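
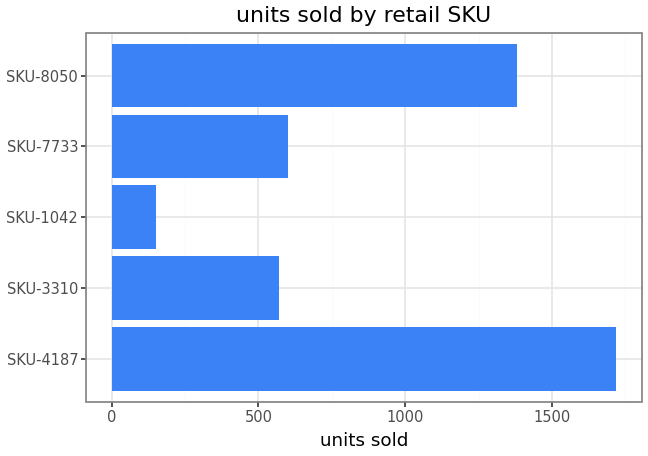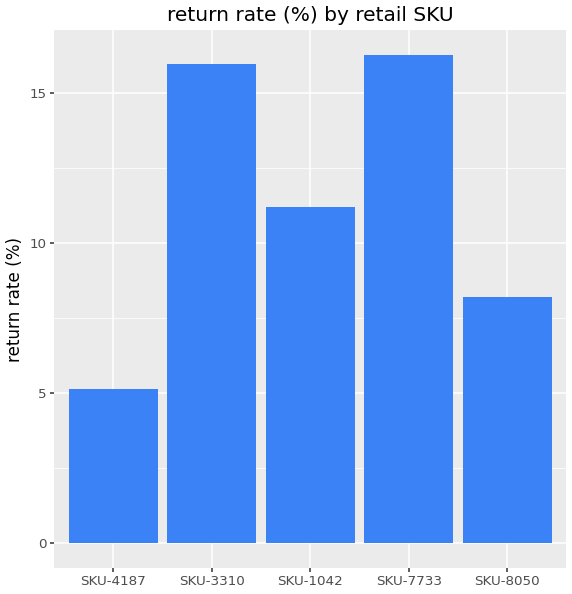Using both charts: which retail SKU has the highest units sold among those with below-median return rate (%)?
SKU-4187

Chart 2 median return rate (%) ≈ 12; below-median retail SKUs: SKU-4187, SKU-8050. Among those, SKU-4187 has the highest units sold (≈ 1800).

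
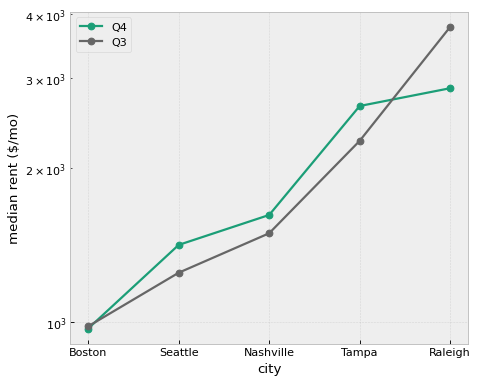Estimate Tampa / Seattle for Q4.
Tampa ≈ 2500, Seattle ≈ 1500; 2500/1500 ≈ 1.67.

≈ 1.67×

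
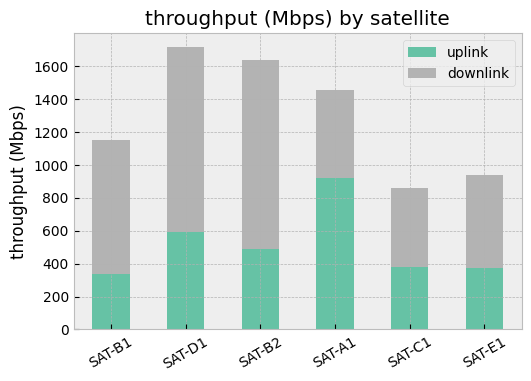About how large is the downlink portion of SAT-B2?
downlink top ≈ 1600, bottom ≈ 400; segment ≈ 1200.

≈ 1200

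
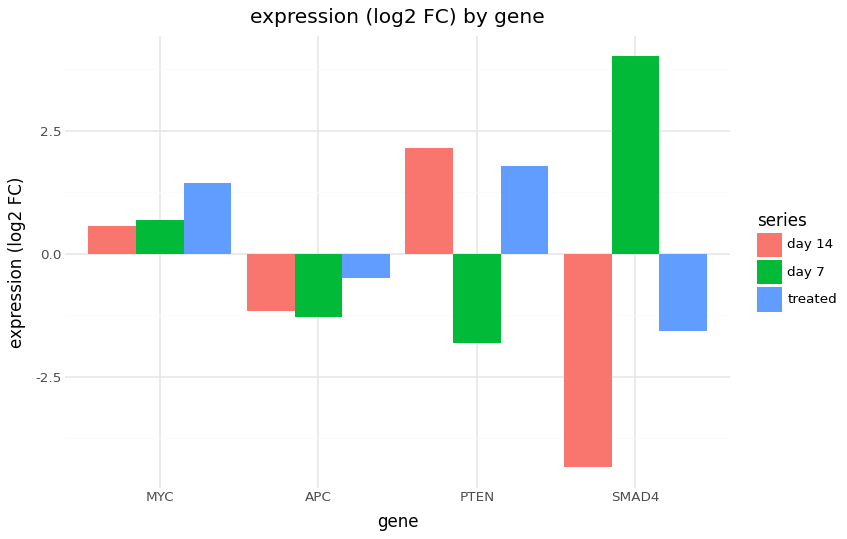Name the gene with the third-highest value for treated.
Top 4 for treated: PTEN ≈ 2, MYC ≈ 1, APC ≈ -1, SMAD4 ≈ -2.

APC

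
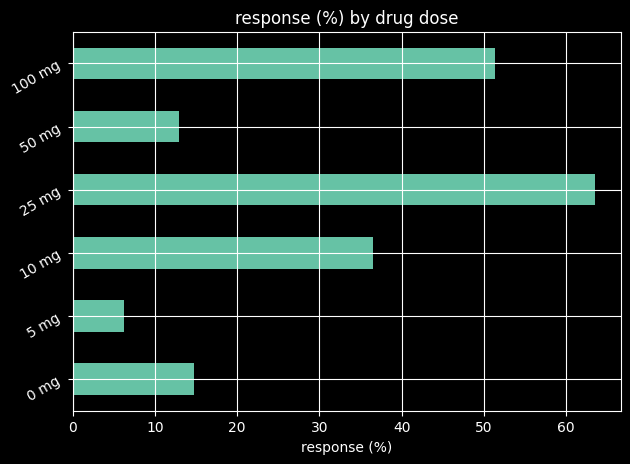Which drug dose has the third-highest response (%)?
10 mg

Top 4: 25 mg ≈ 60, 100 mg ≈ 50, 10 mg ≈ 40, 0 mg ≈ 10.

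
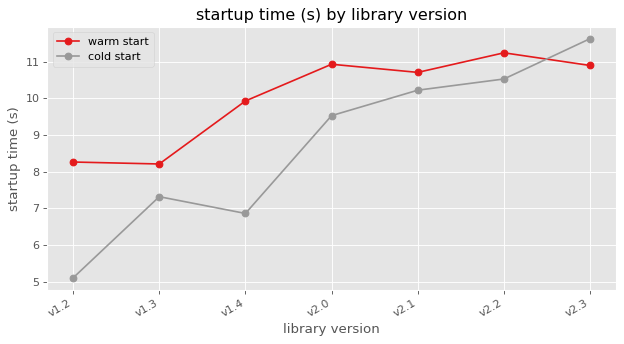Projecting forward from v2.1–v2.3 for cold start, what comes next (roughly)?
≈ 13

Last three: 10, 11, 12 → slope ≈ 1/step → next ≈ 13.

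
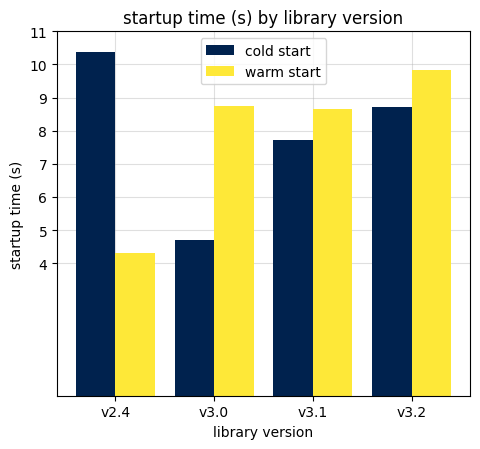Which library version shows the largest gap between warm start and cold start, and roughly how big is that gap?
v2.4: warm start ≈ 4, cold start ≈ 10 → gap ≈ 6. Next-largest (v3.0) is only ≈ 4.

v2.4, ≈ 6 s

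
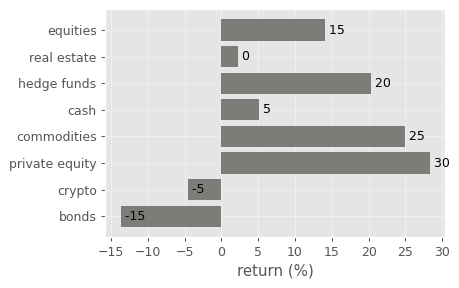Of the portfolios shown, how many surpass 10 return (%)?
Above 10: equities, hedge funds, commodities, private equity.

4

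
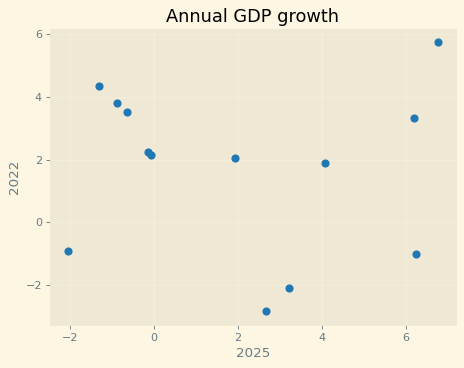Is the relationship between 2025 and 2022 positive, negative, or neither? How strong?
no clear correlation

Points are roughly uncorrelated; weak (|r| ≈ 0.0).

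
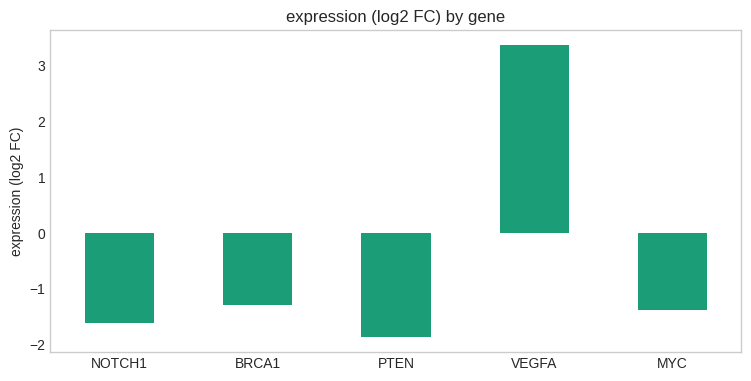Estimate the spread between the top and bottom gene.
Max VEGFA ≈ 3.5, min PTEN ≈ -2.0; range ≈ 5.5.

≈ 5.5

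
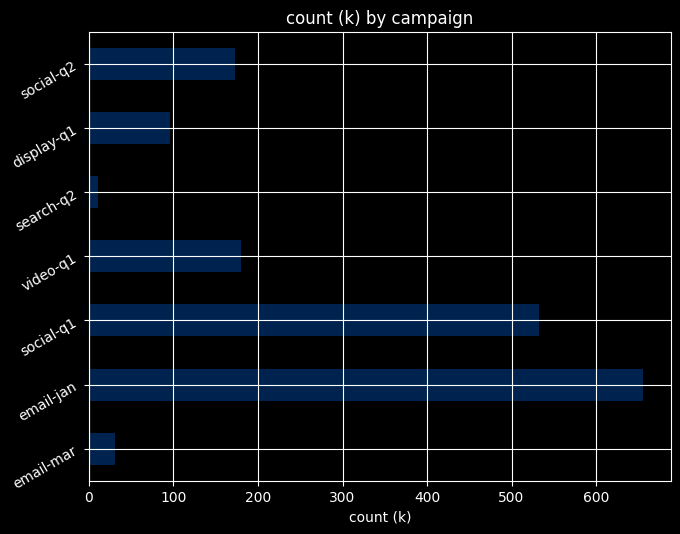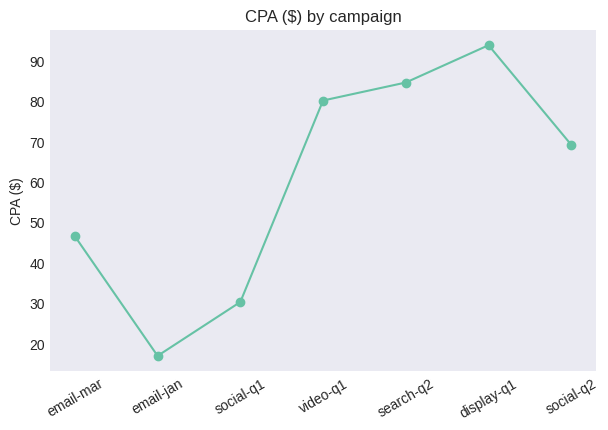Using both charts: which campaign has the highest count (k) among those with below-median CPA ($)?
email-jan

Chart 2 median CPA ($) ≈ 70; below-median campaigns: email-mar, email-jan, social-q1. Among those, email-jan has the highest count (k) (≈ 700).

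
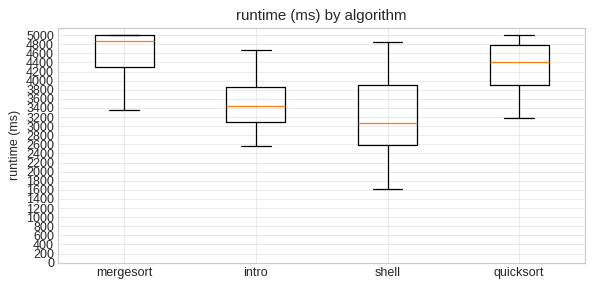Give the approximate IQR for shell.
≈ 1400

Q3 ≈ 4000, Q1 ≈ 2600; IQR ≈ 1400.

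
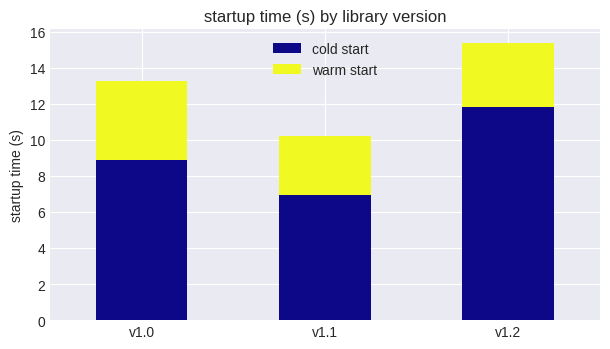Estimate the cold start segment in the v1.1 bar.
cold start top ≈ 6, bottom ≈ 0; segment ≈ 6.

≈ 6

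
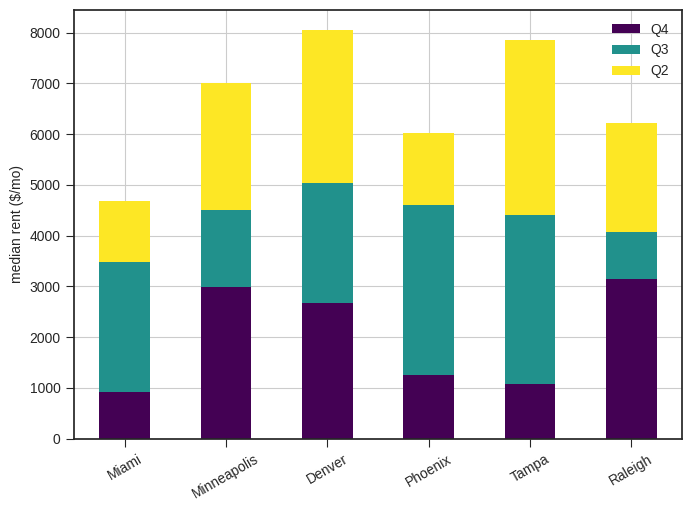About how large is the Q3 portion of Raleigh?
≈ 1000

Q3 top ≈ 4000, bottom ≈ 3000; segment ≈ 1000.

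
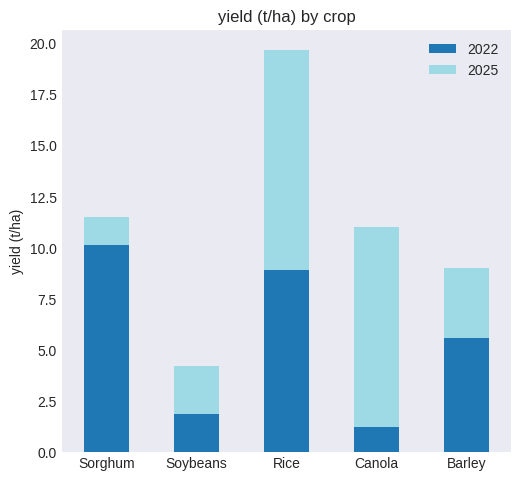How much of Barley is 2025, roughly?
≈ 4

2025 top ≈ 10, bottom ≈ 6; segment ≈ 4.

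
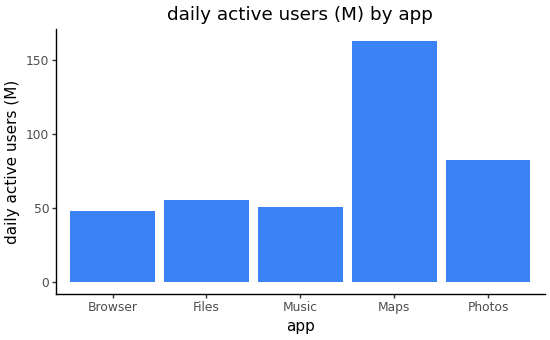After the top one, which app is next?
Top 3: Maps ≈ 160, Photos ≈ 80, Files ≈ 60.

Photos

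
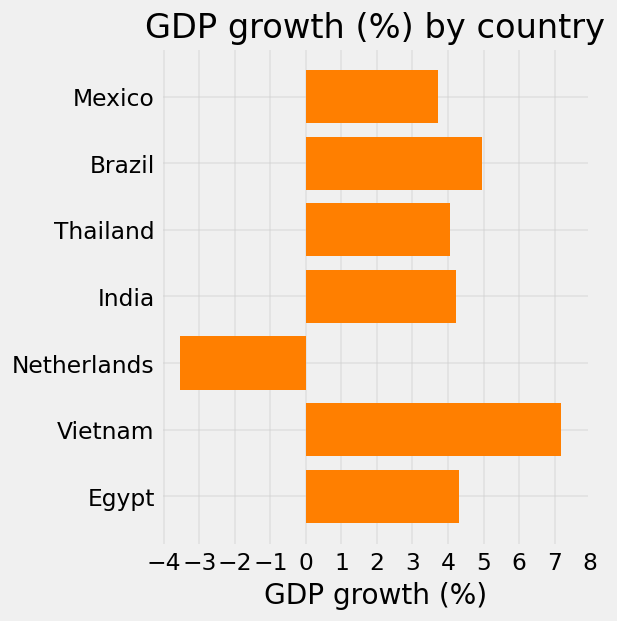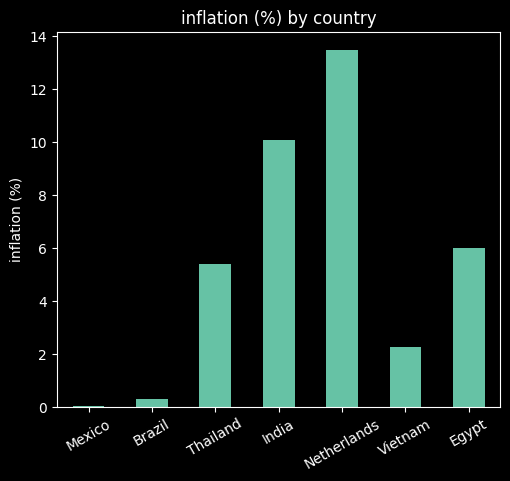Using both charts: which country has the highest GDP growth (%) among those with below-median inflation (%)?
Vietnam

Chart 2 median inflation (%) ≈ 6; below-median countries: Mexico, Brazil, Vietnam. Among those, Vietnam has the highest GDP growth (%) (≈ 7).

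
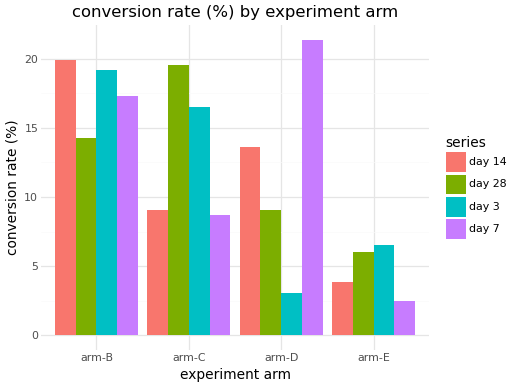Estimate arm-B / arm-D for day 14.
≈ 1.43×

arm-B ≈ 20, arm-D ≈ 14; 20/14 ≈ 1.43.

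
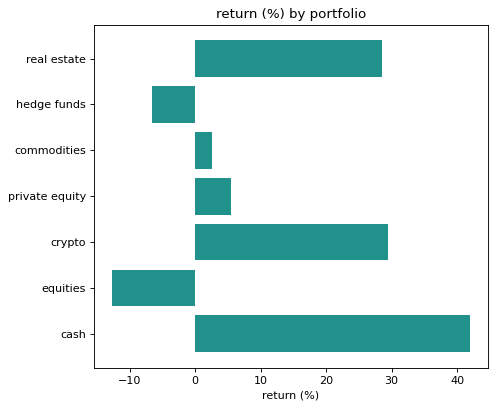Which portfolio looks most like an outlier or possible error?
cash

cash ≈ 40; the rest sit between ≈ -15 and ≈ 30.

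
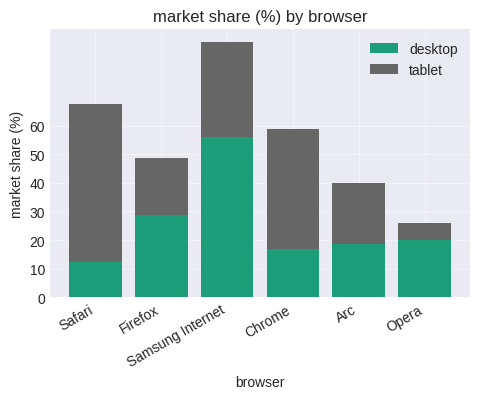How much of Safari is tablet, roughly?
tablet top ≈ 70, bottom ≈ 10; segment ≈ 60.

≈ 60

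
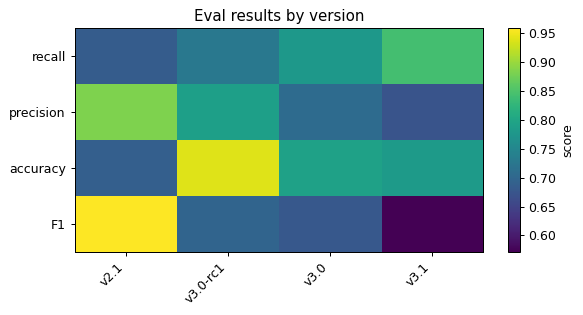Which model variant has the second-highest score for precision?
v3.0-rc1

Top 3 for precision: v2.1 ≈ 0.90, v3.0-rc1 ≈ 0.80, v3.0 ≈ 0.70.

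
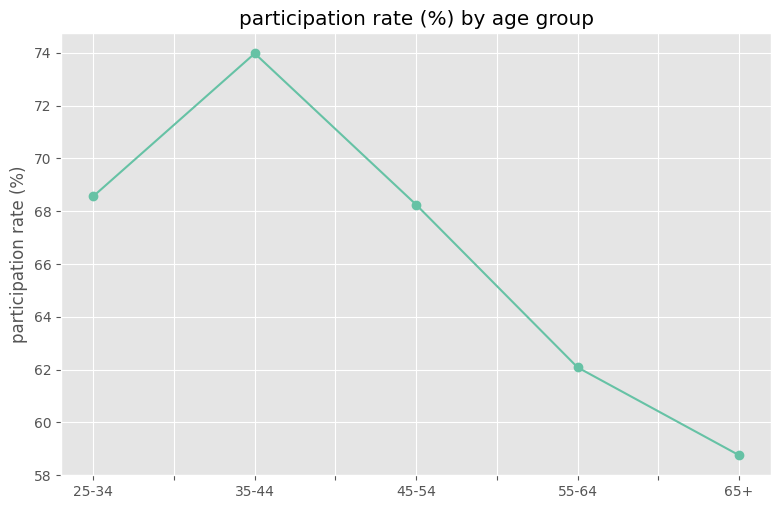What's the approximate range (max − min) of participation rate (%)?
Max 35-44 ≈ 74, min 65+ ≈ 58; range ≈ 16.

≈ 16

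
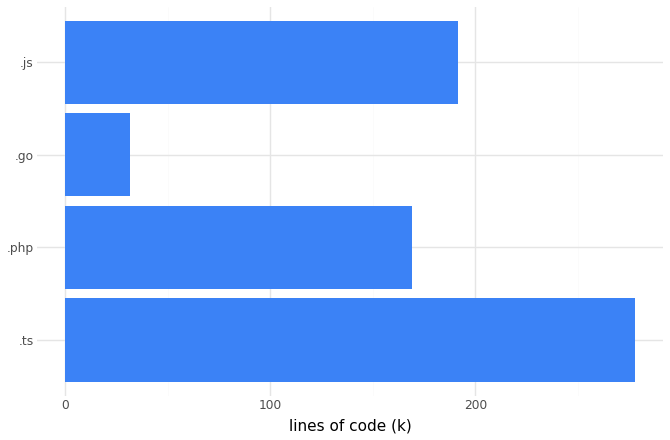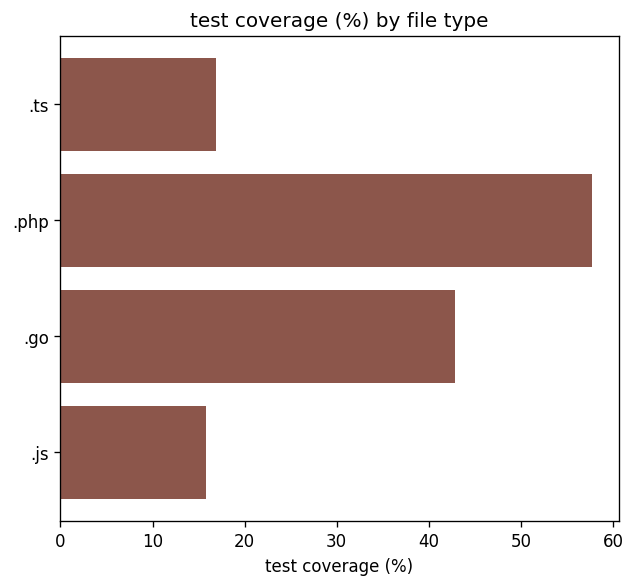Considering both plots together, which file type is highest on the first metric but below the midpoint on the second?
.ts

Chart 2 median test coverage (%) ≈ 30; below-median file types: .ts, .js. Among those, .ts has the highest lines of code (k) (≈ 300).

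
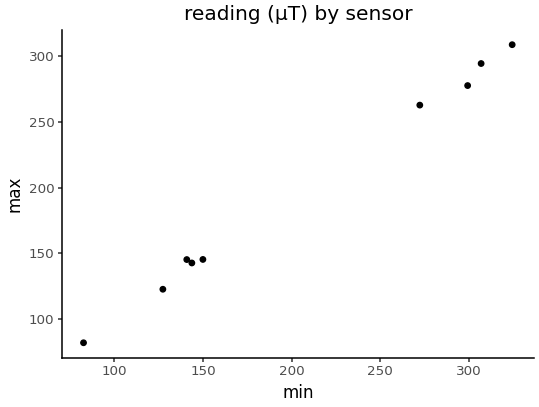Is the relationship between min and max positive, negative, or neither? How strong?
Points are positively correlated; strong (|r| ≈ 1.0).

positive, strong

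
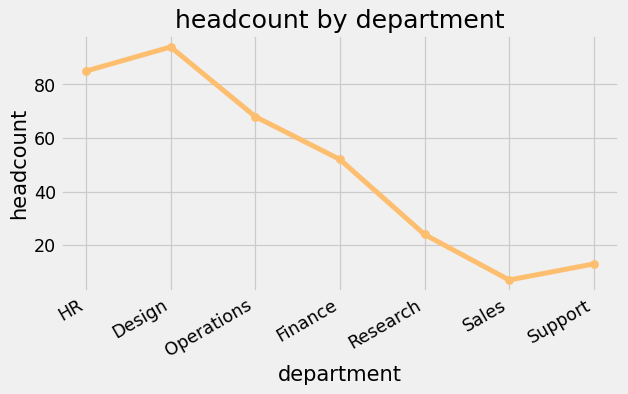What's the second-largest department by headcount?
Top 3: Design ≈ 90, HR ≈ 80, Operations ≈ 70.

HR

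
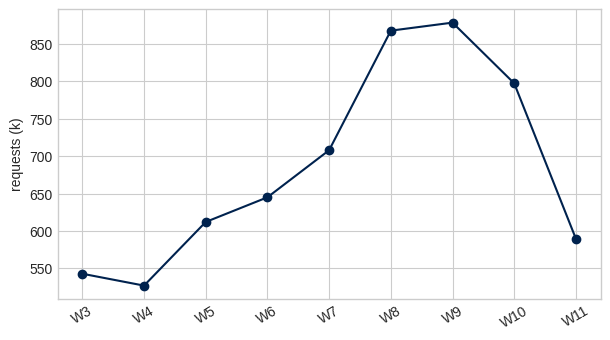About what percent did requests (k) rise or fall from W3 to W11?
≈ +9.1%

W3 ≈ 550, W11 ≈ 600; (600 − 550) / 550 ≈ +9.1%.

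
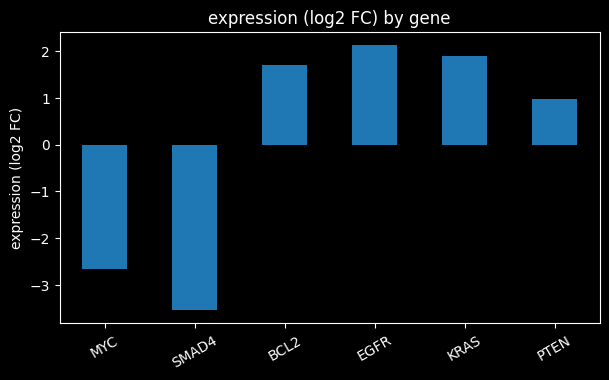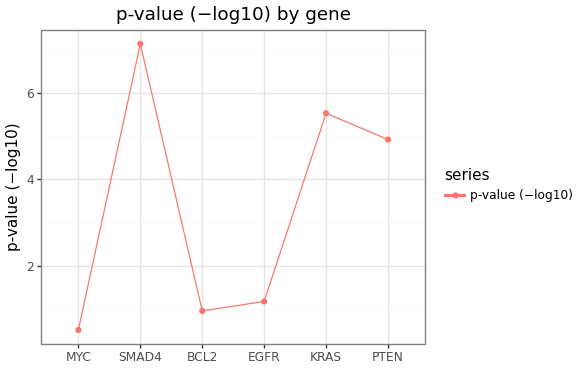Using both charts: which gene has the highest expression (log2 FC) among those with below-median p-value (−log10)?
EGFR

Chart 2 median p-value (−log10) ≈ 3; below-median genes: MYC, BCL2, EGFR. Among those, EGFR has the highest expression (log2 FC) (≈ 2.2).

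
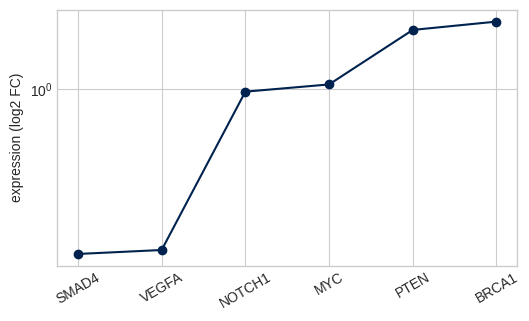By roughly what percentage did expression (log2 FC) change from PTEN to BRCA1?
PTEN ≈ 2.2, BRCA1 ≈ 2.4; (2.4 − 2.2) / 2.2 ≈ +9.1%.

≈ +9.1%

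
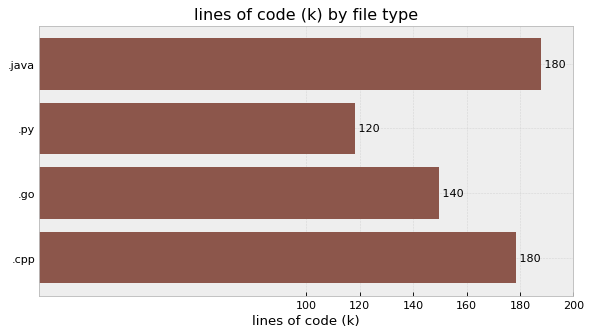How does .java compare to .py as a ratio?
≈ 1.5×

.java ≈ 180, .py ≈ 120; 180/120 ≈ 1.5.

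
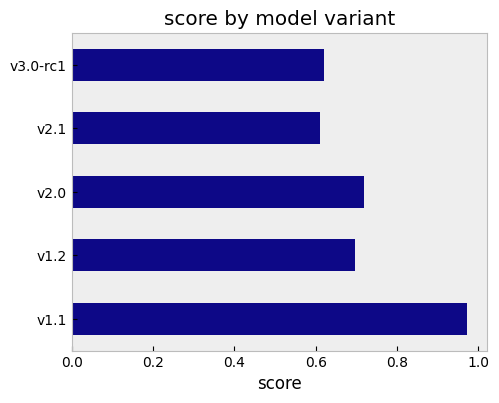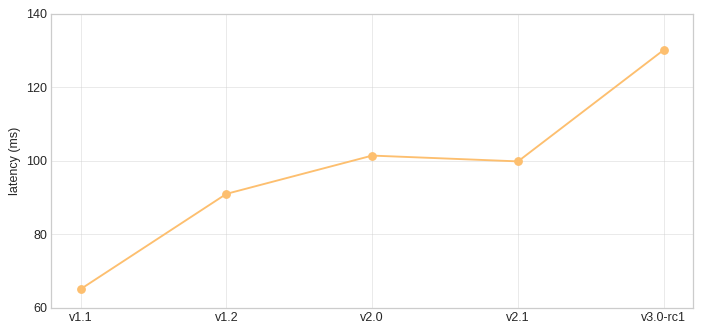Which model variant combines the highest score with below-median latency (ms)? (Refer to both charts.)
v1.1

Chart 2 median latency (ms) ≈ 100; below-median model variants: v1.1, v1.2. Among those, v1.1 has the highest score (≈ 1).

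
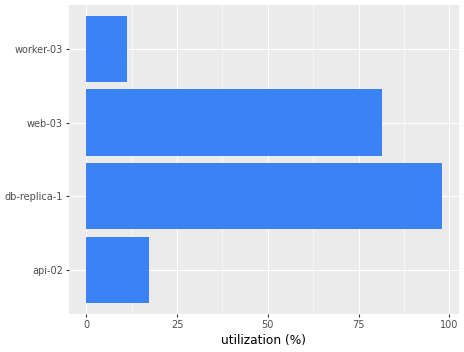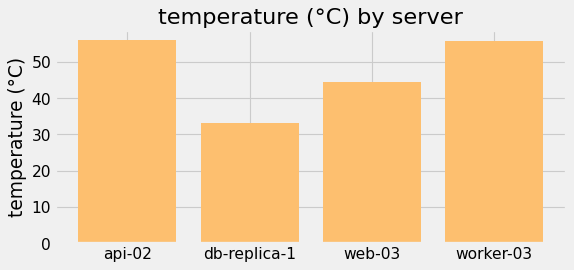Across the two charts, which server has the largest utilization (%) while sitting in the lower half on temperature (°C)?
db-replica-1

Chart 2 median temperature (°C) ≈ 50; below-median servers: db-replica-1, web-03. Among those, db-replica-1 has the highest utilization (%) (≈ 100).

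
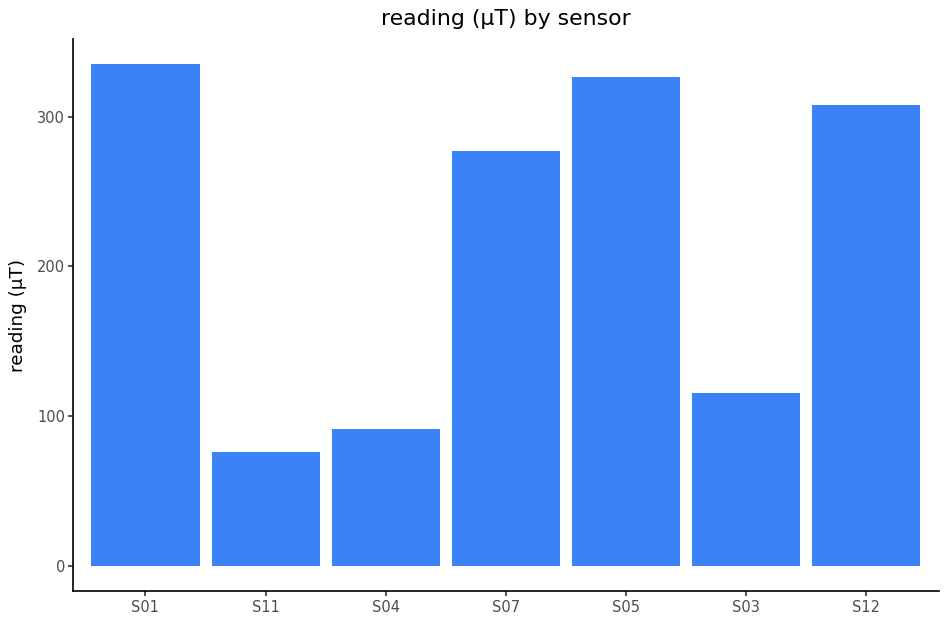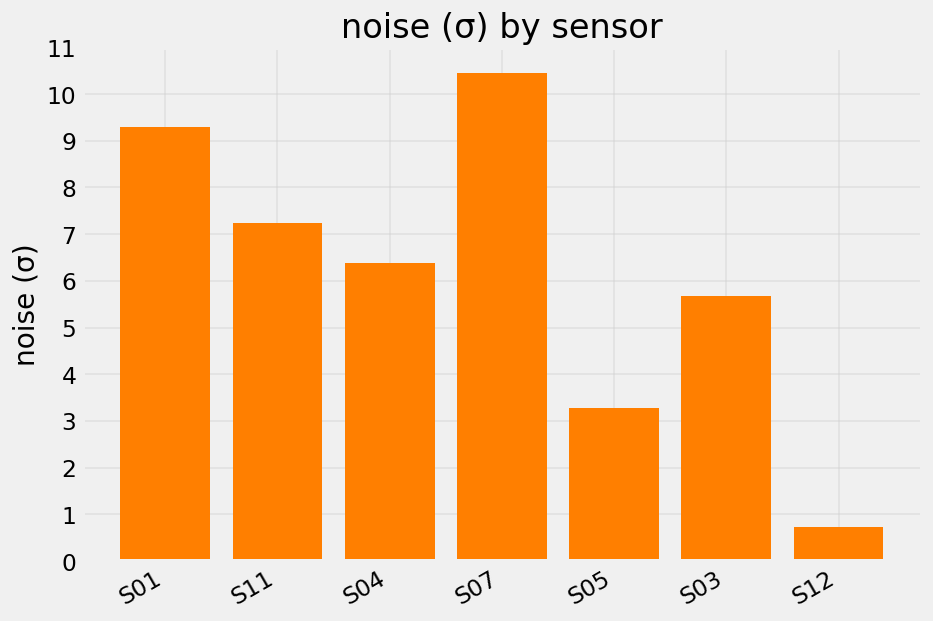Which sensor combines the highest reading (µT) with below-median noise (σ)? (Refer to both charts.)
Chart 2 median noise (σ) ≈ 6; below-median sensors: S05, S03, S12. Among those, S05 has the highest reading (µT) (≈ 350).

S05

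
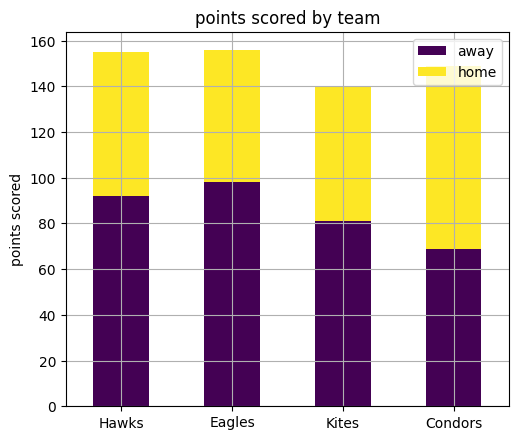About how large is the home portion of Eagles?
≈ 60

home top ≈ 160, bottom ≈ 100; segment ≈ 60.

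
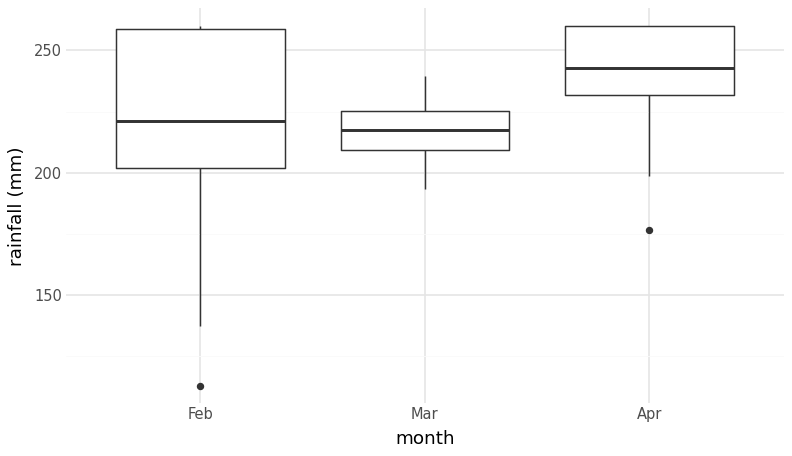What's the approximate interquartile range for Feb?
≈ 60

Q3 ≈ 260, Q1 ≈ 200; IQR ≈ 60.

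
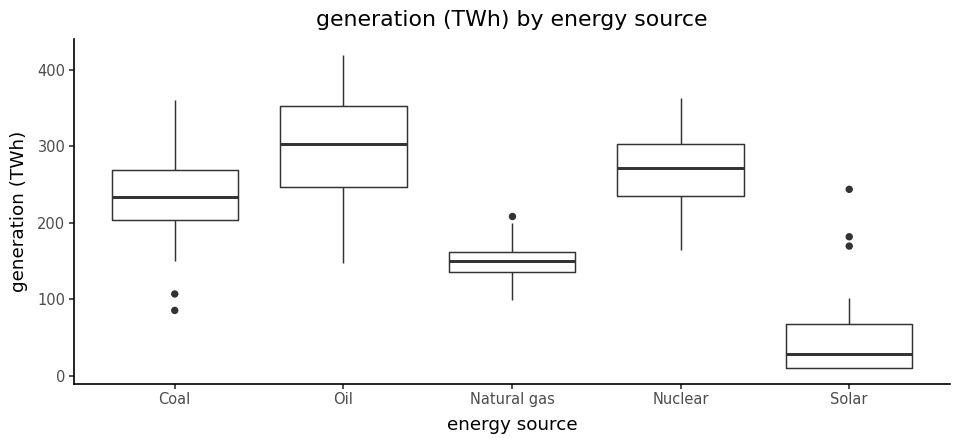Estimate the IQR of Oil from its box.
≈ 120

Q3 ≈ 360, Q1 ≈ 240; IQR ≈ 120.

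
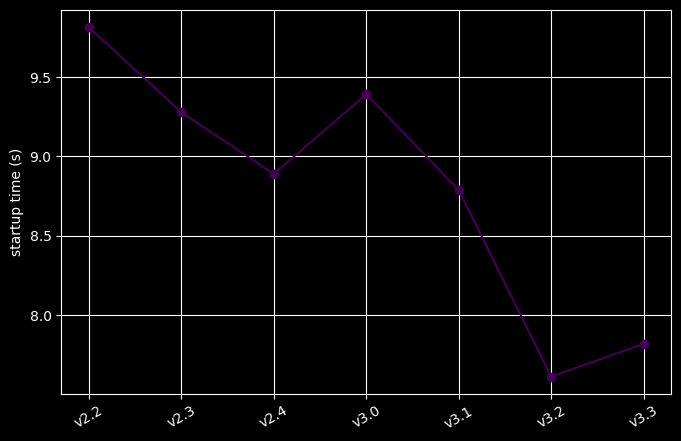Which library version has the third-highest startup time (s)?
Top 4: v2.2 ≈ 9.8, v3.0 ≈ 9.4, v2.3 ≈ 9.2, v2.4 ≈ 8.8.

v2.3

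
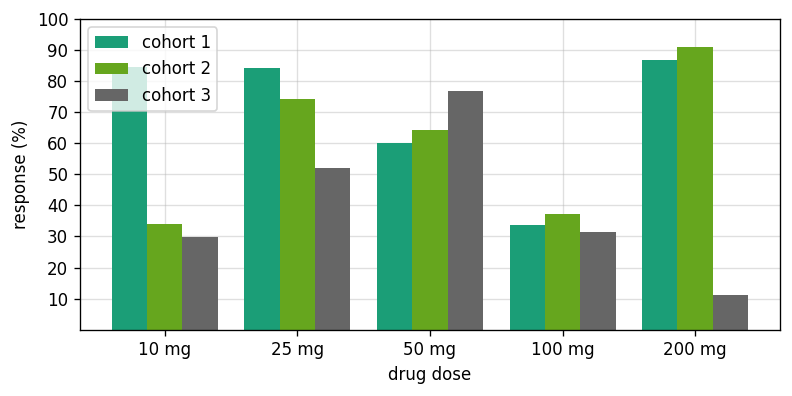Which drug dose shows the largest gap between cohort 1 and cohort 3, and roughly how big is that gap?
200 mg, ≈ 80 %

200 mg: cohort 1 ≈ 90, cohort 3 ≈ 10 → gap ≈ 80. Next-largest (10 mg) is only ≈ 50.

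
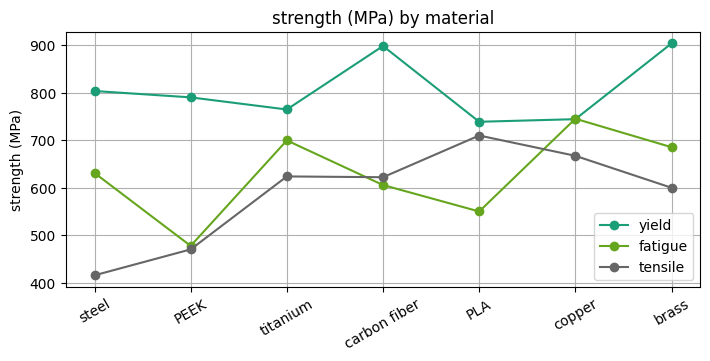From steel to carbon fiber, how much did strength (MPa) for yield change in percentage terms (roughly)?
steel ≈ 800, carbon fiber ≈ 900; (900 − 800) / 800 ≈ +12.5%.

≈ +12.5%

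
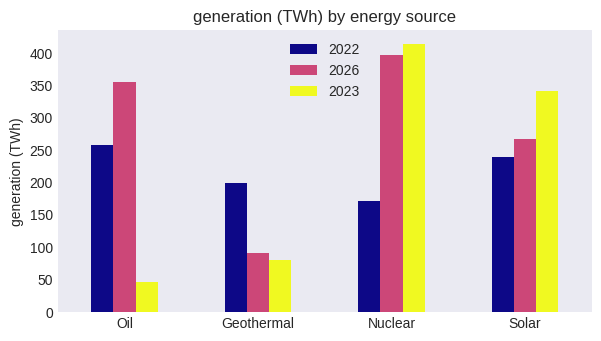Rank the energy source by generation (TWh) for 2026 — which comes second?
Top 3 for 2026: Nuclear ≈ 400, Oil ≈ 350, Solar ≈ 250.

Oil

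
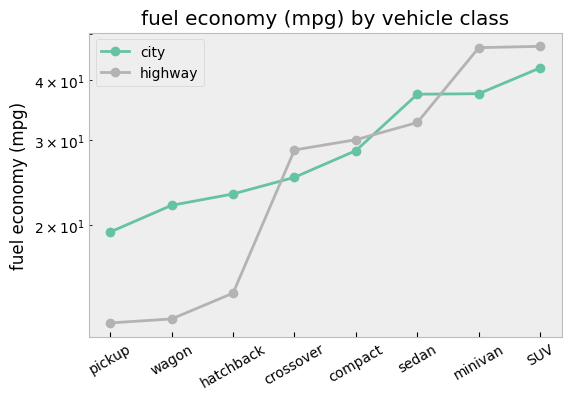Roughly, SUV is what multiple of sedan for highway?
SUV ≈ 45, sedan ≈ 35; 45/35 ≈ 1.29.

≈ 1.29×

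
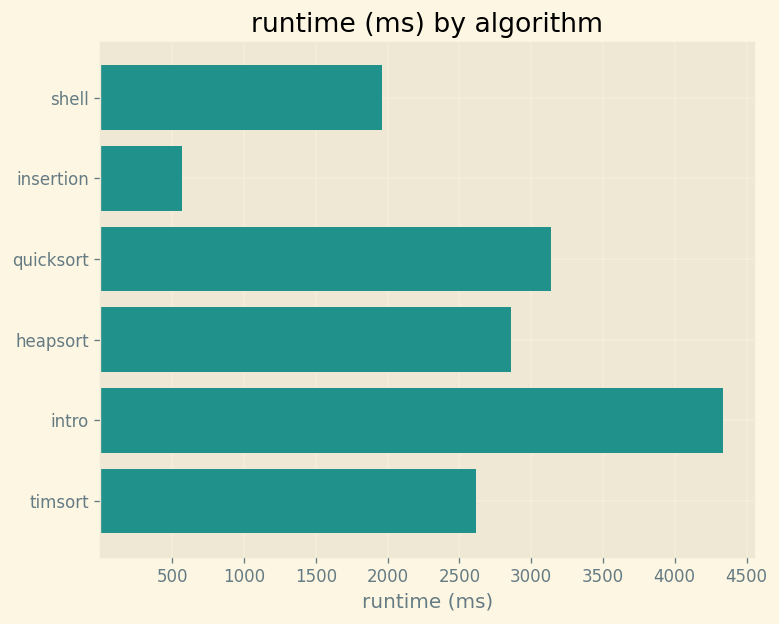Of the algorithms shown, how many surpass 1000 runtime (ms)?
5

Above 1000: shell, quicksort, heapsort, intro, timsort.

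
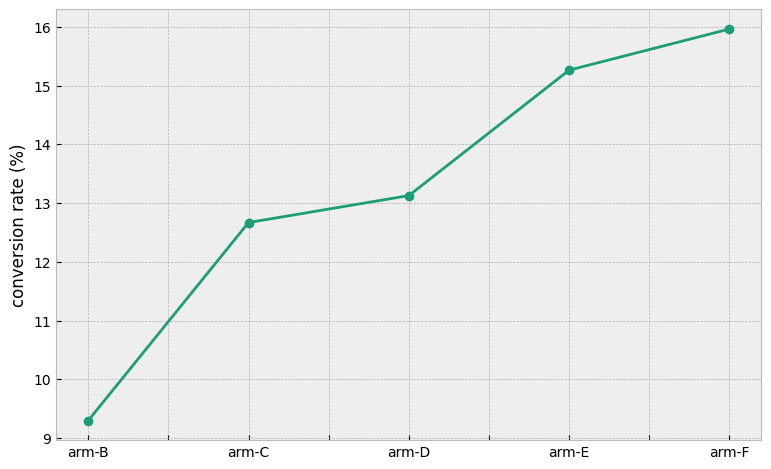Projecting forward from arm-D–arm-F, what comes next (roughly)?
Last three: 13, 15, 16 → slope ≈ 1.5/step → next ≈ 17.5.

≈ 17.5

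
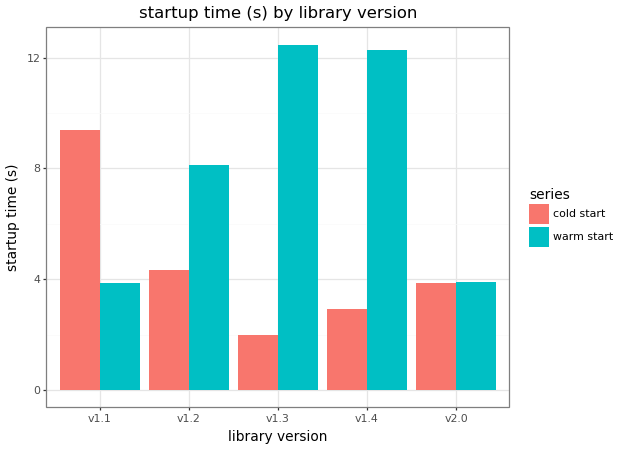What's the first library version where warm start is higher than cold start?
v1.1: warm start ≈ 4 vs cold start ≈ 10 (not yet); v1.2: warm start ≈ 8 vs cold start ≈ 4 (first crossover).

v1.2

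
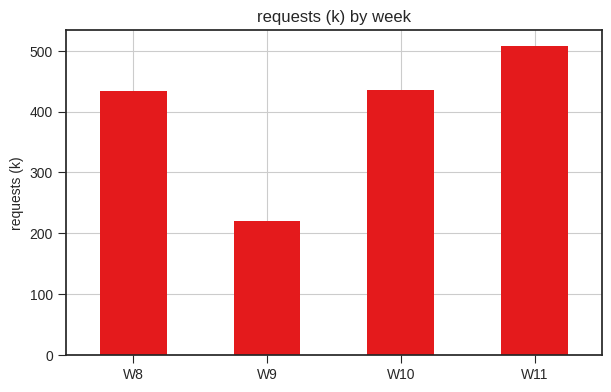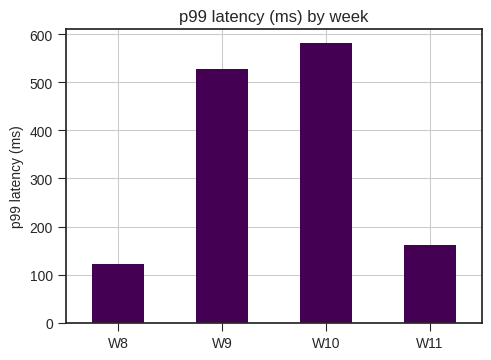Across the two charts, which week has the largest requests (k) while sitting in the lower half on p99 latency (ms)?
W11

Chart 2 median p99 latency (ms) ≈ 300; below-median weeks: W8, W11. Among those, W11 has the highest requests (k) (≈ 500).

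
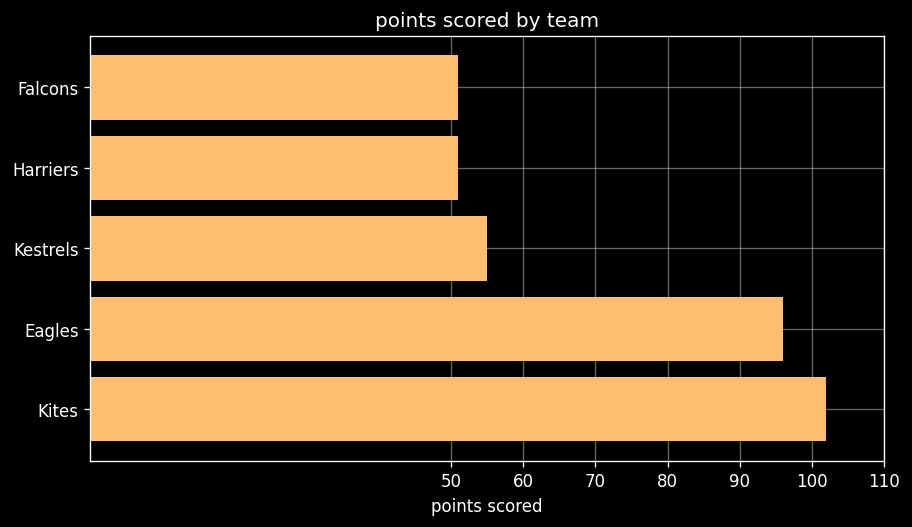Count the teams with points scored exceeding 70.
2

Above 70: Eagles, Kites.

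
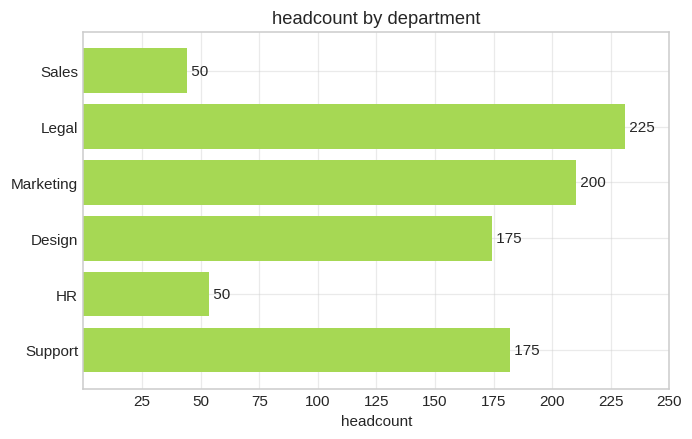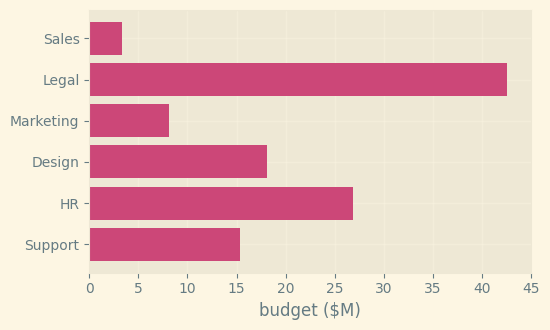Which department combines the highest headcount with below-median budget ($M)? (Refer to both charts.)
Marketing

Chart 2 median budget ($M) ≈ 15; below-median departments: Sales, Marketing, Support. Among those, Marketing has the highest headcount (≈ 200).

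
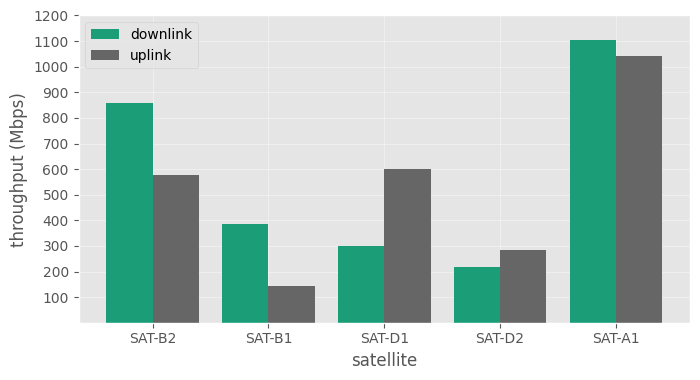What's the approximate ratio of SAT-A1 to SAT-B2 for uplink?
SAT-A1 ≈ 1000, SAT-B2 ≈ 600; 1000/600 ≈ 1.67.

≈ 1.67×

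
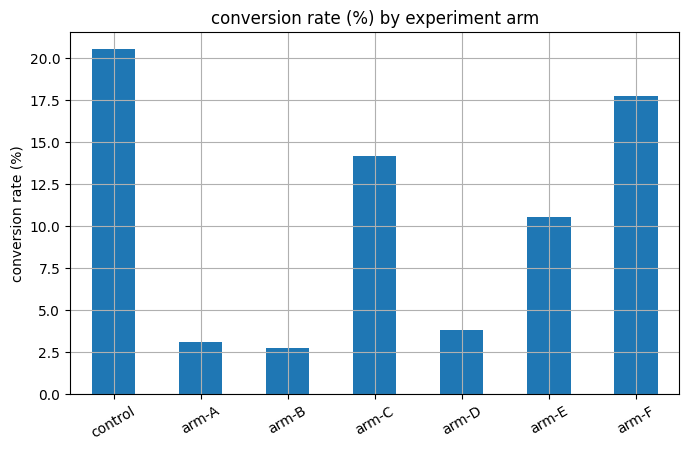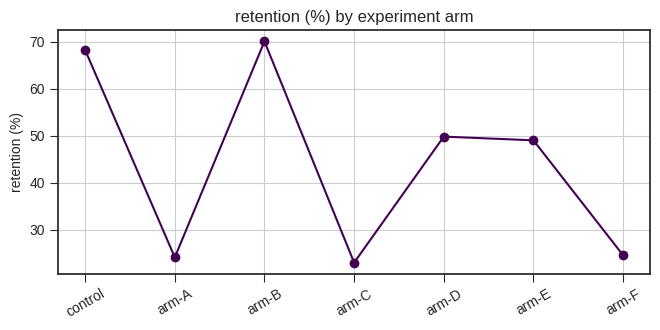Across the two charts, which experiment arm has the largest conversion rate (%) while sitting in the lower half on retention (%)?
Chart 2 median retention (%) ≈ 50; below-median experiment arms: arm-A, arm-C, arm-F. Among those, arm-F has the highest conversion rate (%) (≈ 18).

arm-F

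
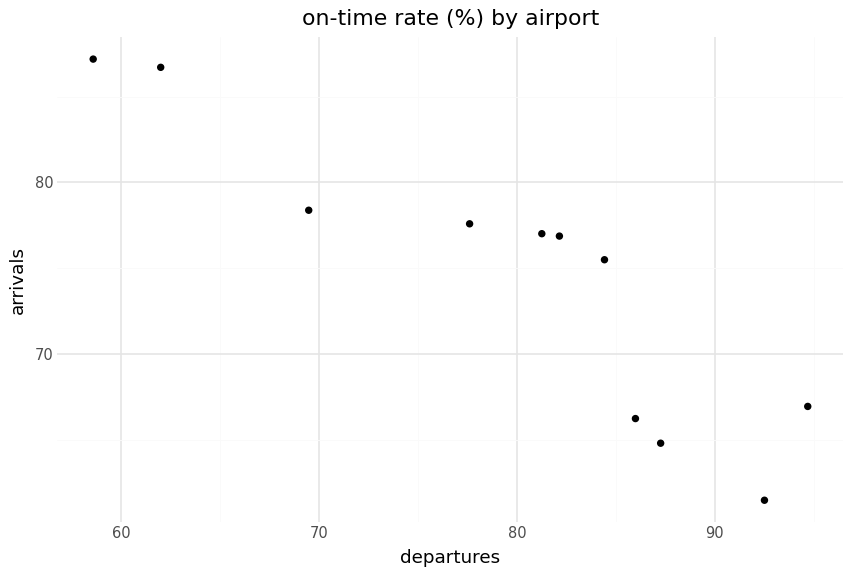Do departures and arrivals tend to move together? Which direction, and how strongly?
Points are negatively correlated; strong (|r| ≈ 0.9).

negative, strong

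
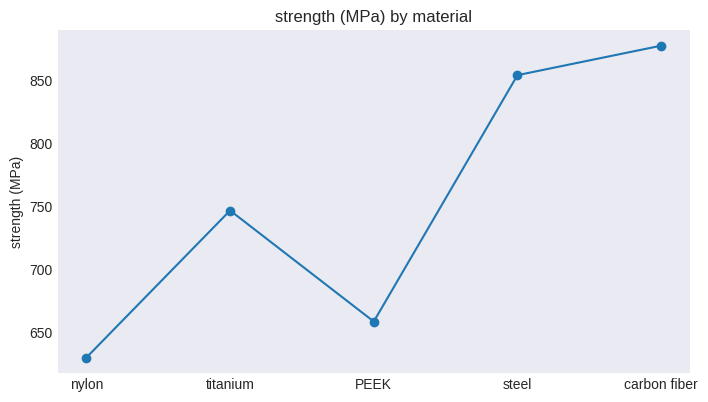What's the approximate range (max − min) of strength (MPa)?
≈ 250

Max carbon fiber ≈ 875, min nylon ≈ 625; range ≈ 250.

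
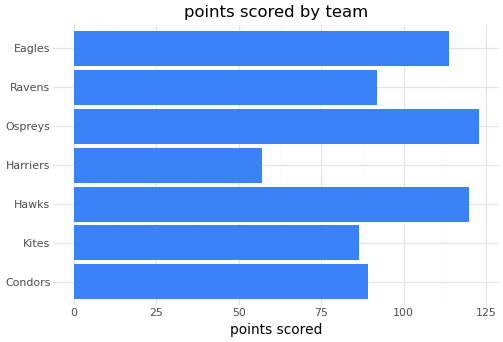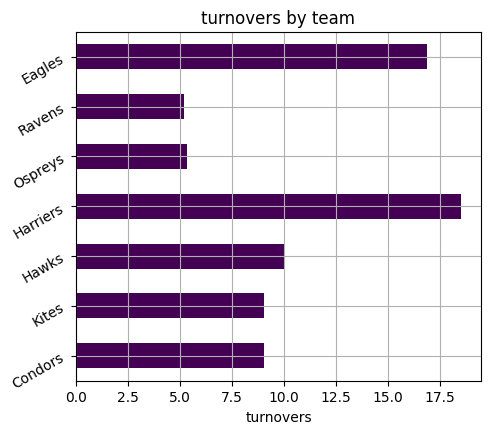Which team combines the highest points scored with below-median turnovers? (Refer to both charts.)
Ospreys

Chart 2 median turnovers ≈ 10; below-median teams: Kites, Ospreys, Ravens. Among those, Ospreys has the highest points scored (≈ 120).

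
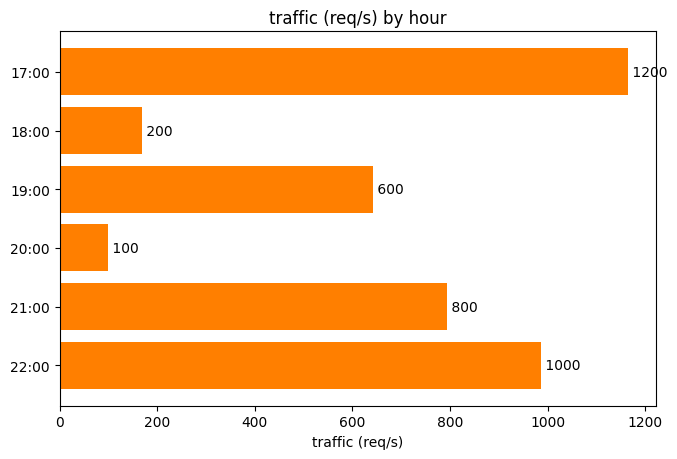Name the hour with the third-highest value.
Top 4: 17:00 ≈ 1200, 22:00 ≈ 1000, 21:00 ≈ 800, 19:00 ≈ 600.

21:00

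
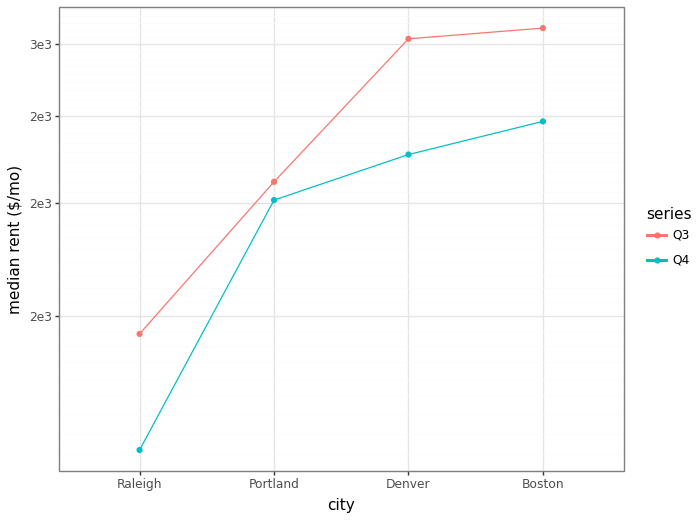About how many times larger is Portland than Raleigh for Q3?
≈ 1.57×

Portland ≈ 2200, Raleigh ≈ 1400; 2200/1400 ≈ 1.57.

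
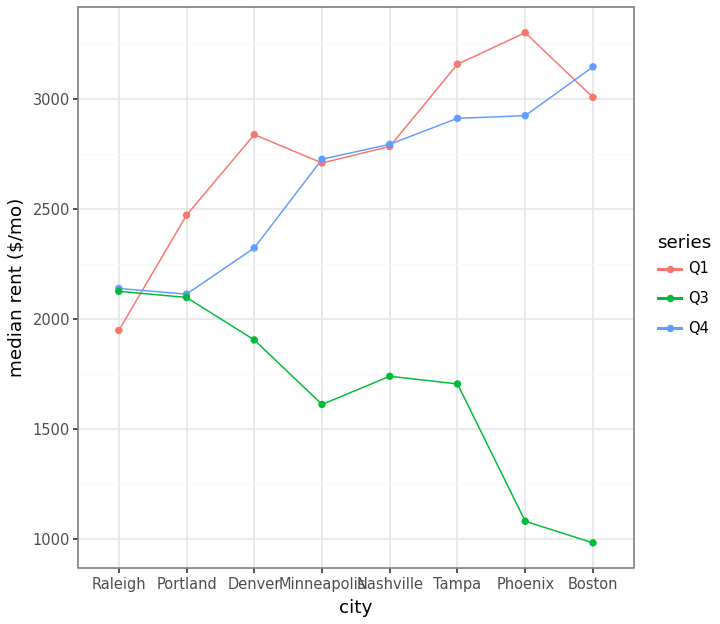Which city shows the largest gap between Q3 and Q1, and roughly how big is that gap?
Phoenix, ≈ 2200 $/mo

Phoenix: Q3 ≈ 1000, Q1 ≈ 3200 → gap ≈ 2200. Next-largest (Boston) is only ≈ 2000.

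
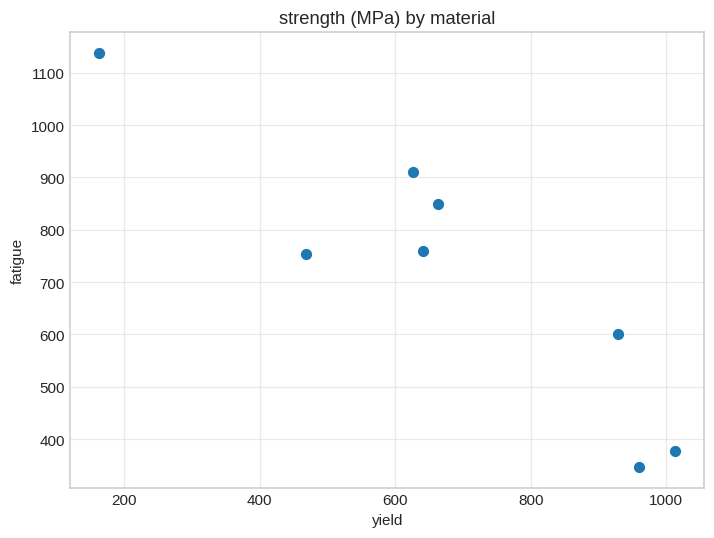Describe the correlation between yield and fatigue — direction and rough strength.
Points are negatively correlated; strong (|r| ≈ 0.9).

negative, strong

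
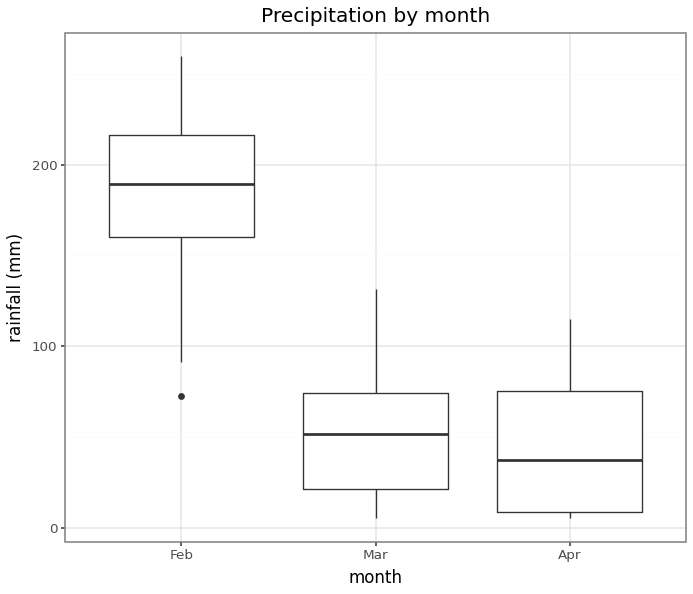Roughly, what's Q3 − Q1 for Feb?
Q3 ≈ 220, Q1 ≈ 160; IQR ≈ 60.

≈ 60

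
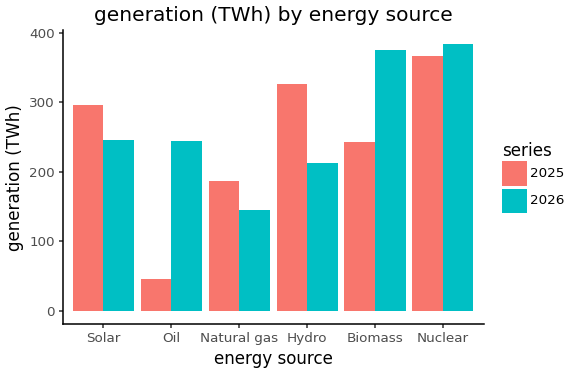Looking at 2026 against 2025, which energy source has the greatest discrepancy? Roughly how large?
Oil: 2026 ≈ 250, 2025 ≈ 50 → gap ≈ 200. Next-largest (Biomass) is only ≈ 100.

Oil, ≈ 200 TWh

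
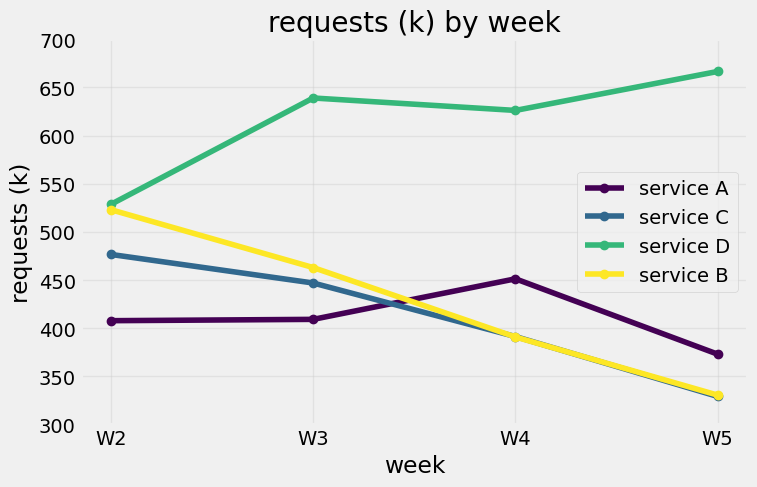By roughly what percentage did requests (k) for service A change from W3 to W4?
W3 ≈ 400, W4 ≈ 450; (450 − 400) / 400 ≈ +12.5%.

≈ +12.5%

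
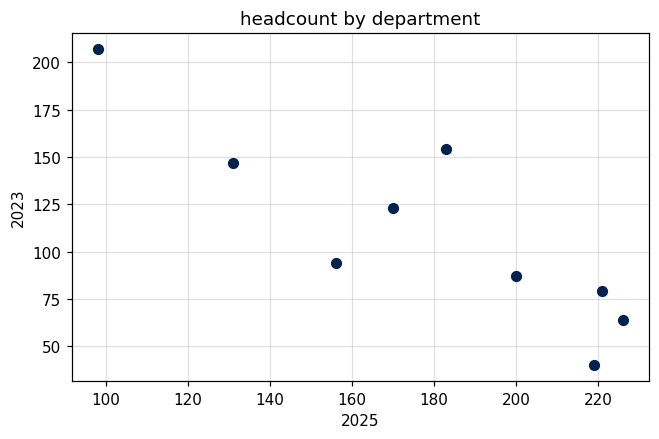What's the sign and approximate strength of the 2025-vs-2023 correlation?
negative, strong

Points are negatively correlated; strong (|r| ≈ 0.9).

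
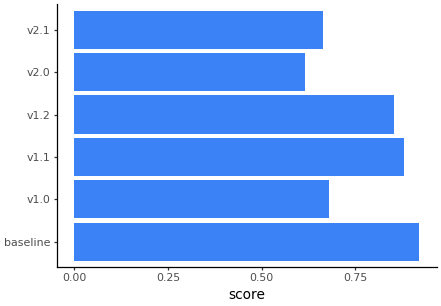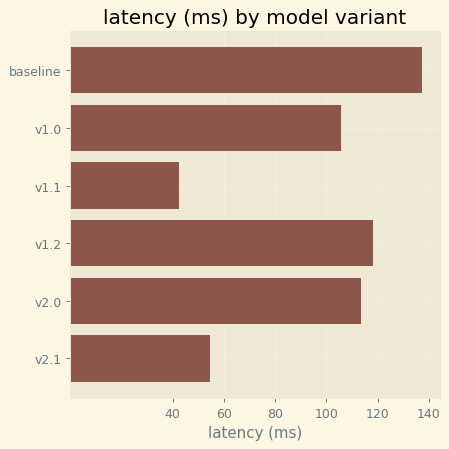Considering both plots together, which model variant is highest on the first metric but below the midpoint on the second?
Chart 2 median latency (ms) ≈ 100; below-median model variants: v1.0, v1.1, v2.1. Among those, v1.1 has the highest score (≈ 0.9).

v1.1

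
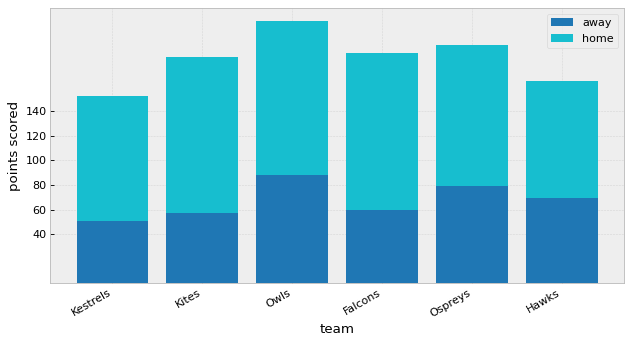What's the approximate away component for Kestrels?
away top ≈ 60, bottom ≈ 0; segment ≈ 60.

≈ 60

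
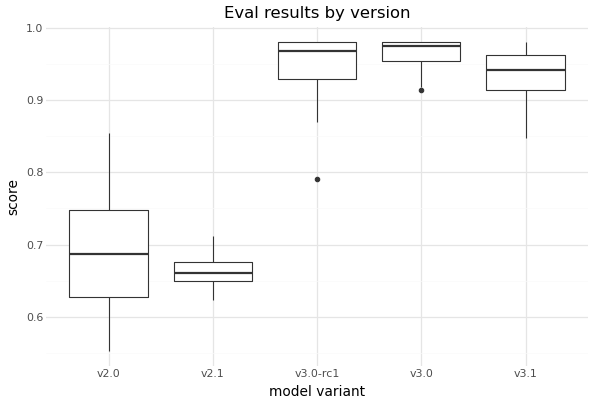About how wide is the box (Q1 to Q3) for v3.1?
≈ 0.05

Q3 ≈ 0.95, Q1 ≈ 0.90; IQR ≈ 0.05.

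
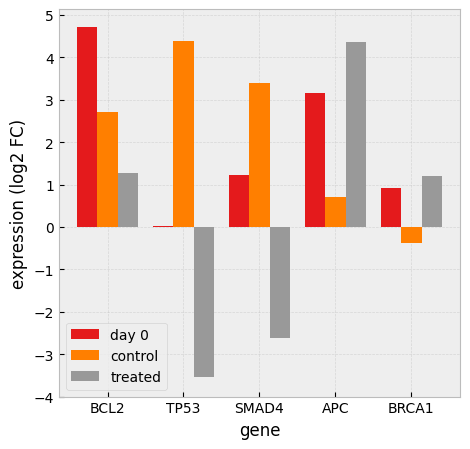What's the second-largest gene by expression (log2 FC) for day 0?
Top 3 for day 0: BCL2 ≈ 5, APC ≈ 3, SMAD4 ≈ 1.

APC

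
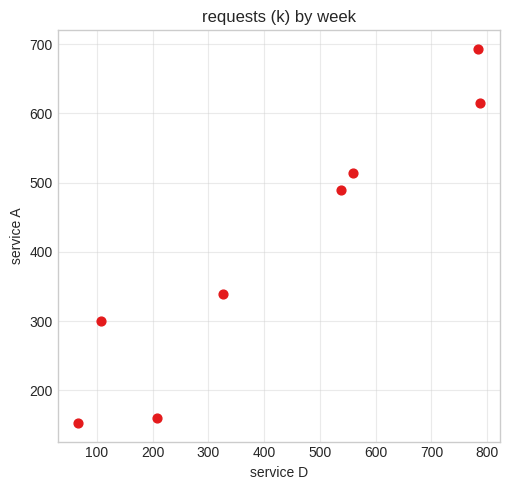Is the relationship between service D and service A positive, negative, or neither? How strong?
Points are positively correlated; strong (|r| ≈ 1.0).

positive, strong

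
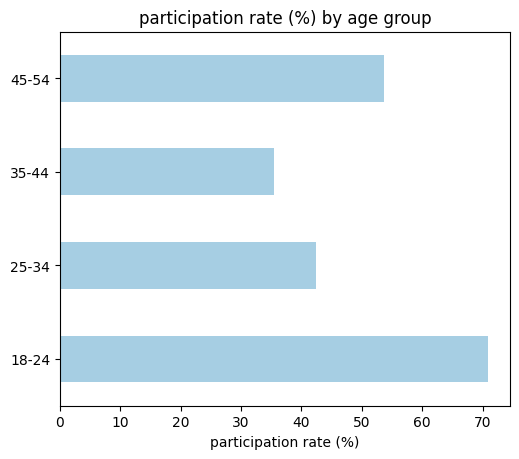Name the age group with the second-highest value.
45-54

Top 3: 18-24 ≈ 70, 45-54 ≈ 50, 25-34 ≈ 40.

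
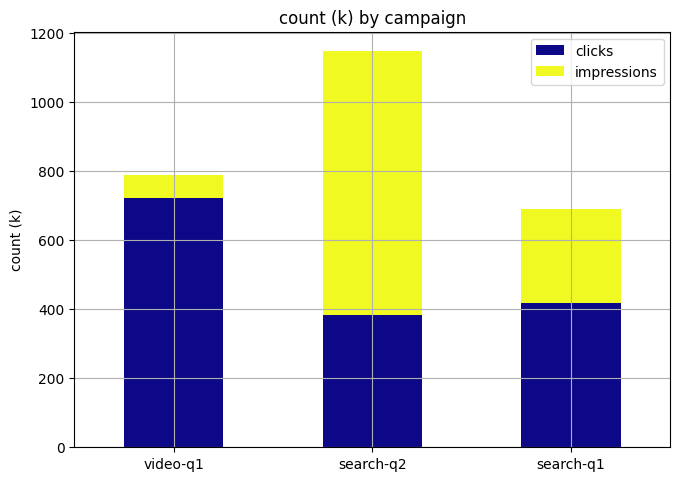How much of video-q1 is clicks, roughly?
≈ 700

clicks top ≈ 700, bottom ≈ 0; segment ≈ 700.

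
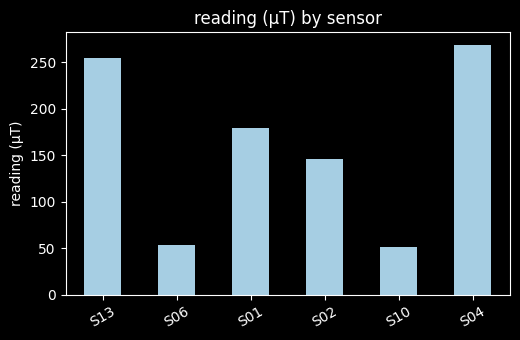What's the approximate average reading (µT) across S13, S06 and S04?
(250 + 50 + 275) / 3 ≈ 192.

≈ 192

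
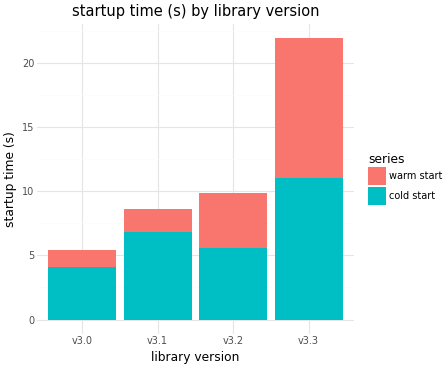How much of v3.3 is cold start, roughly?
cold start top ≈ 12, bottom ≈ 0; segment ≈ 12.

≈ 12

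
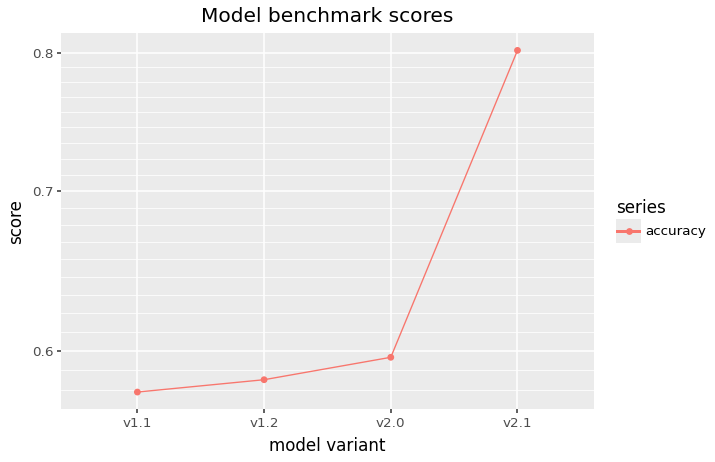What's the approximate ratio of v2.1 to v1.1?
≈ 1.38×

v2.1 ≈ 0.80, v1.1 ≈ 0.58; 0.80/0.58 ≈ 1.38.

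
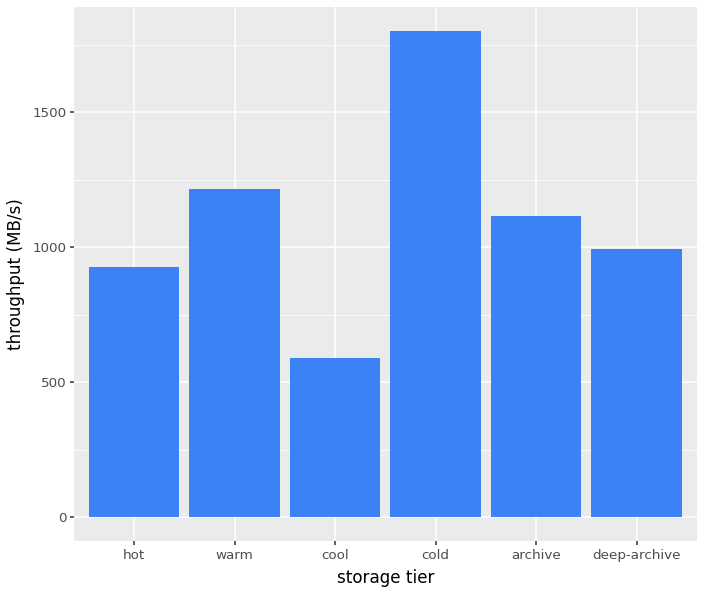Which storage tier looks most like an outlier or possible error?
cold ≈ 1800; the rest sit between ≈ 600 and ≈ 1200.

cold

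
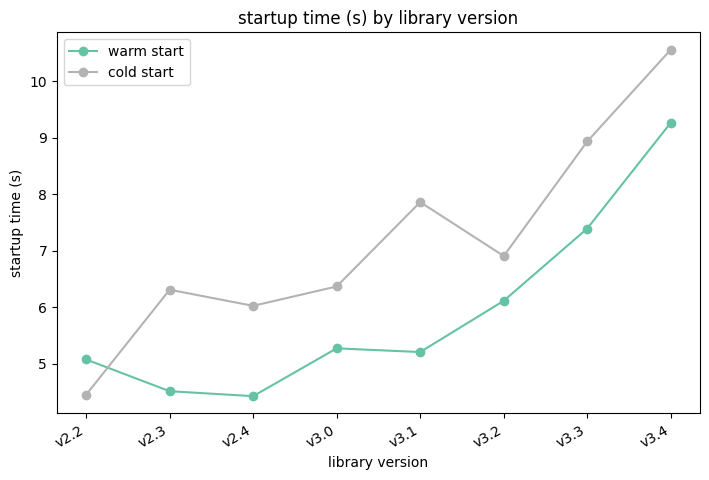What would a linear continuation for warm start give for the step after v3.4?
≈ 10.5

Last three: 6, 7, 9 → slope ≈ 1.5/step → next ≈ 10.5.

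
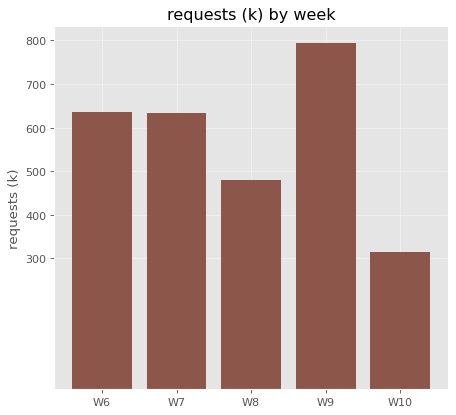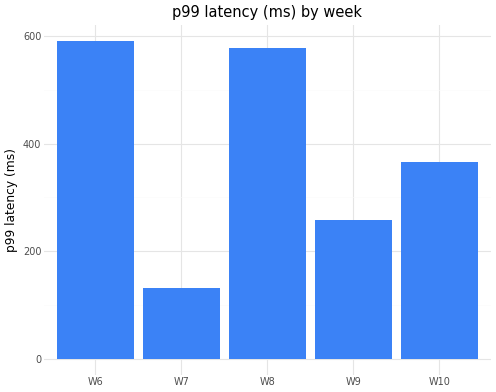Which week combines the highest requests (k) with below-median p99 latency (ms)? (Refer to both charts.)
Chart 2 median p99 latency (ms) ≈ 400; below-median weeks: W7, W9. Among those, W9 has the highest requests (k) (≈ 800).

W9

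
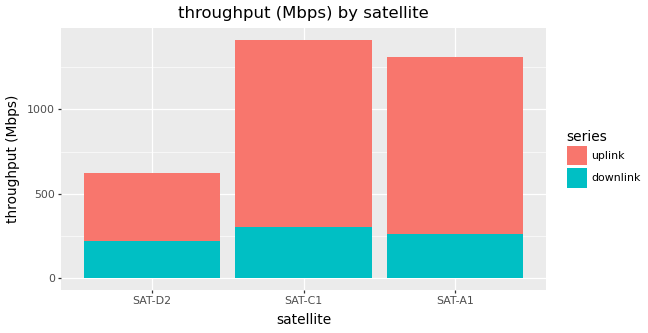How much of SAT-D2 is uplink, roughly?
uplink top ≈ 600, bottom ≈ 200; segment ≈ 400.

≈ 400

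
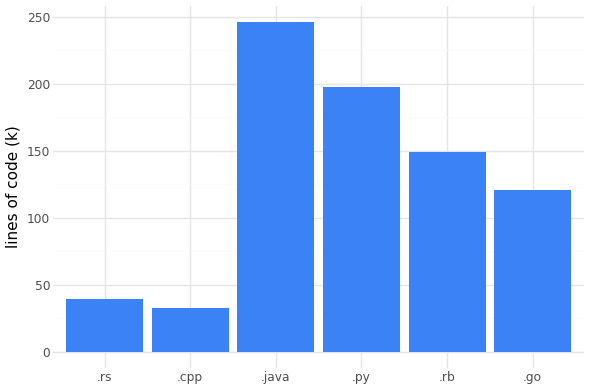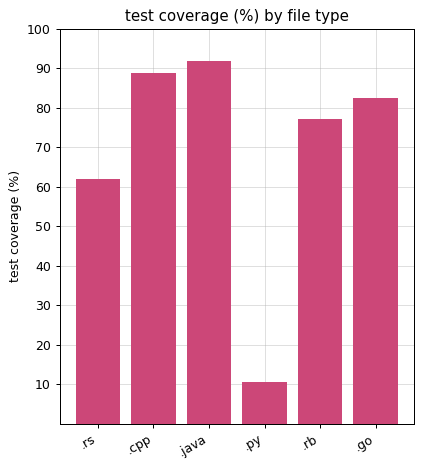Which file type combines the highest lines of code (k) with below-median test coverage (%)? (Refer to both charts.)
Chart 2 median test coverage (%) ≈ 80; below-median file types: .rs, .py, .rb. Among those, .py has the highest lines of code (k) (≈ 200).

.py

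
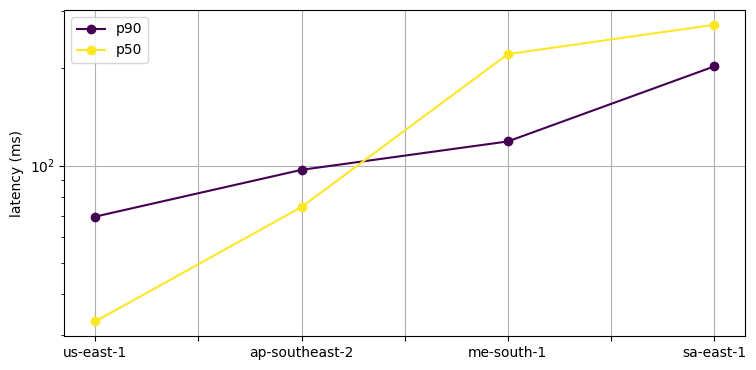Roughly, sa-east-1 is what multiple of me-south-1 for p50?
≈ 1.27×

sa-east-1 ≈ 280, me-south-1 ≈ 220; 280/220 ≈ 1.27.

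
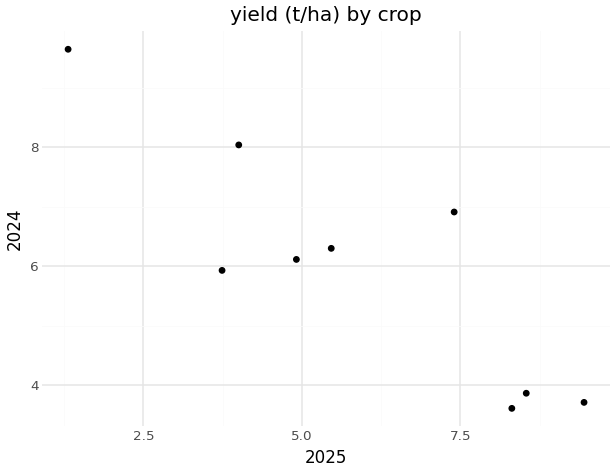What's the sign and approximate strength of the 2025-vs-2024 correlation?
negative, strong

Points are negatively correlated; strong (|r| ≈ 0.9).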